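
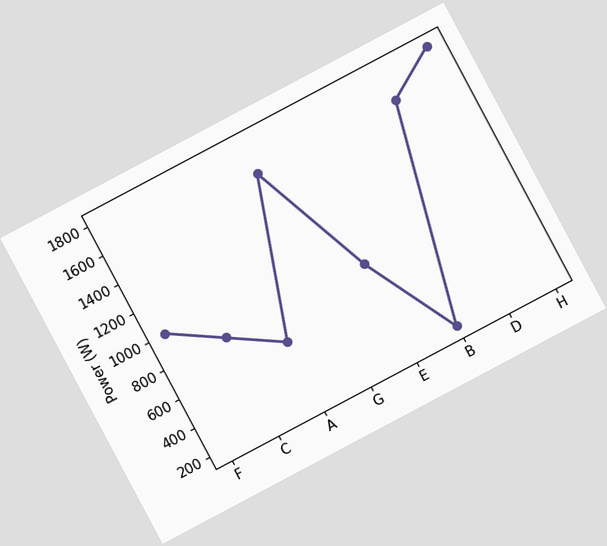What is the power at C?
The chart is tilted about 28° counter-clockwise. At C, the line is at 800W.

800W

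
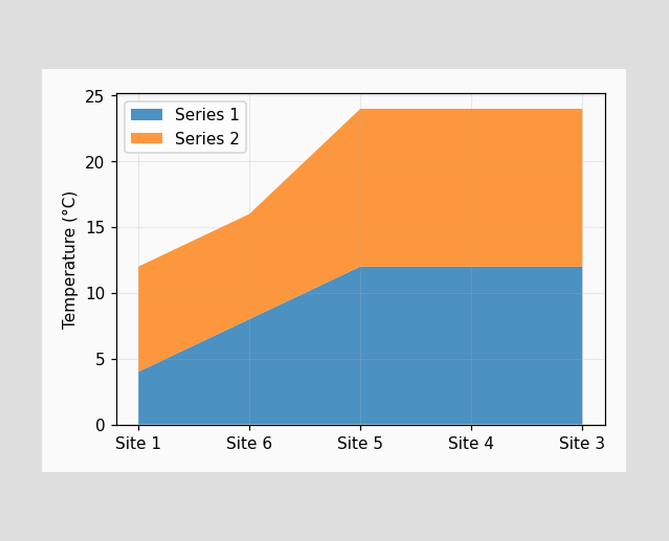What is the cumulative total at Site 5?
24°C

The stacked total at Site 5 reaches 24°C.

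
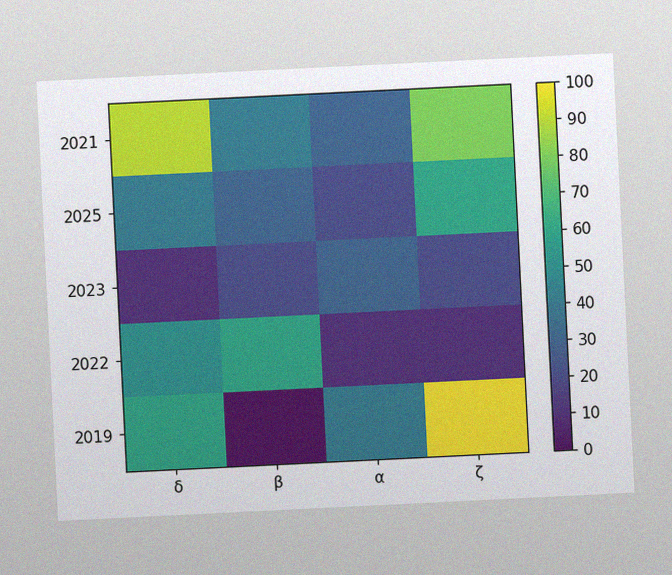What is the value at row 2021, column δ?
The chart is tilted about 3° counter-clockwise, with some photo noise. Matching cell (2021, δ) against the colorbar gives 90.

90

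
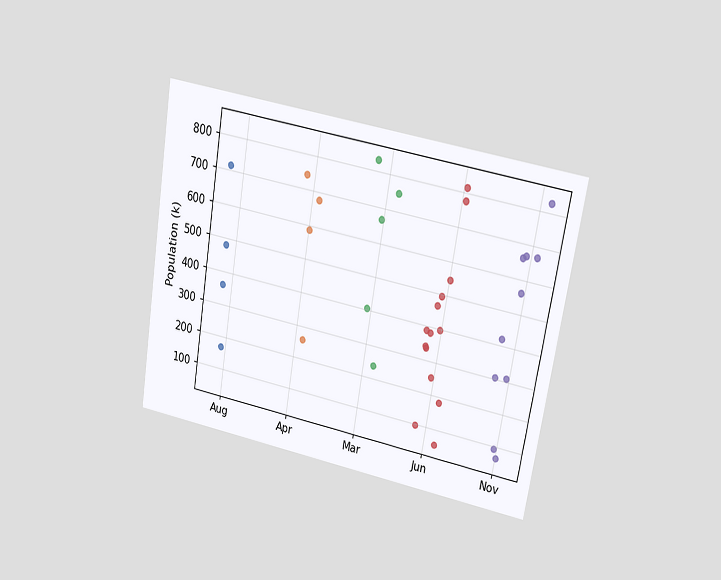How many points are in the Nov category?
10

The chart is tilted about 10° clockwise and viewed at a slight angle. Counting the markers in the Nov column gives 10.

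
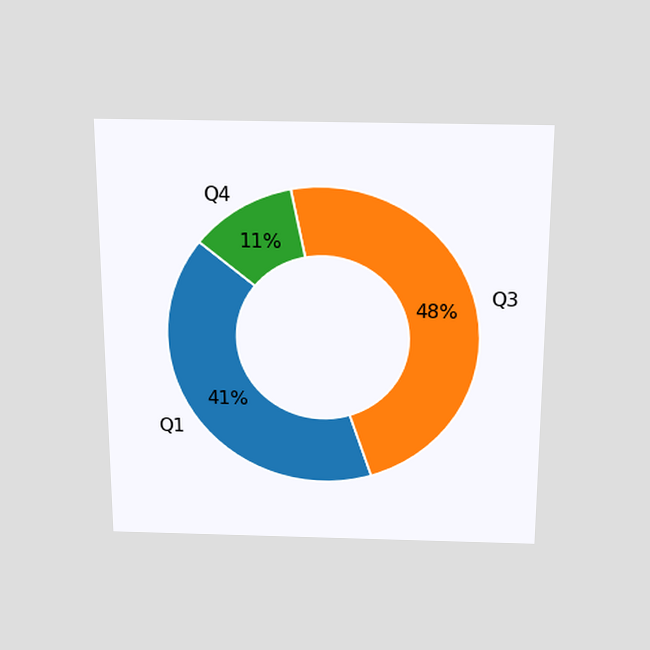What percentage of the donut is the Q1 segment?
The chart is viewed slightly from above. The Q1 segment takes up 41% of the ring.

41%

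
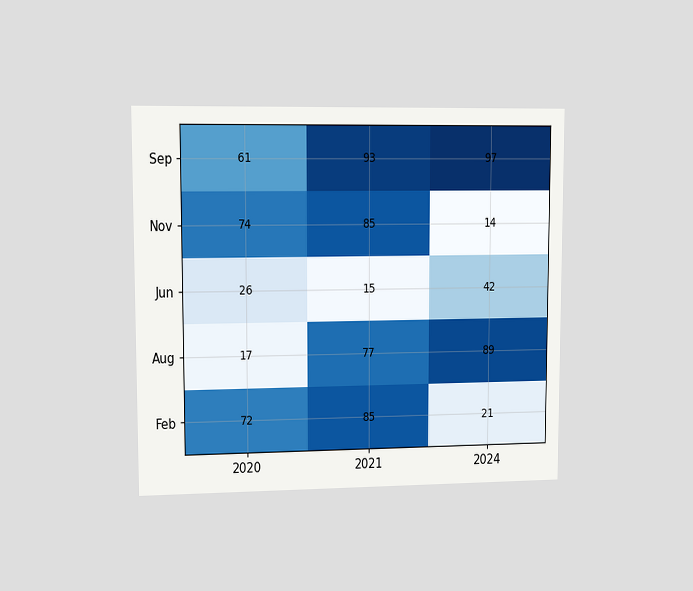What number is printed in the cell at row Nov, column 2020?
The chart is viewed at a slight angle. The (Nov, 2020) cell reads 74.

74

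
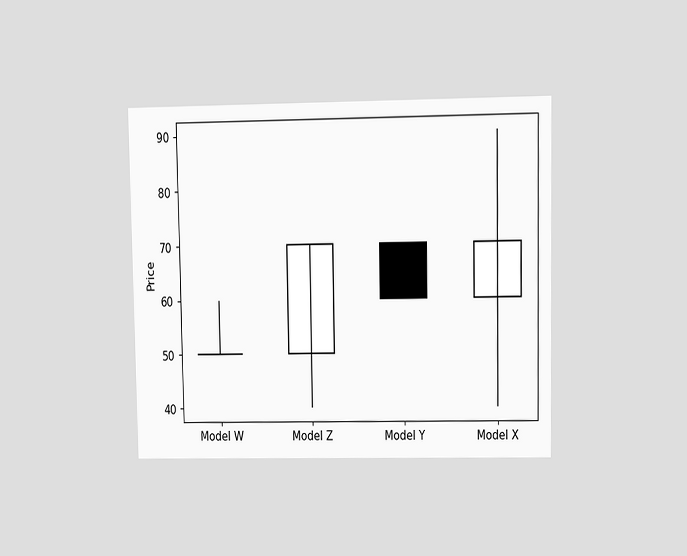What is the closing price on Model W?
50

The chart is viewed at a slight angle. The Model W candle closes at 50.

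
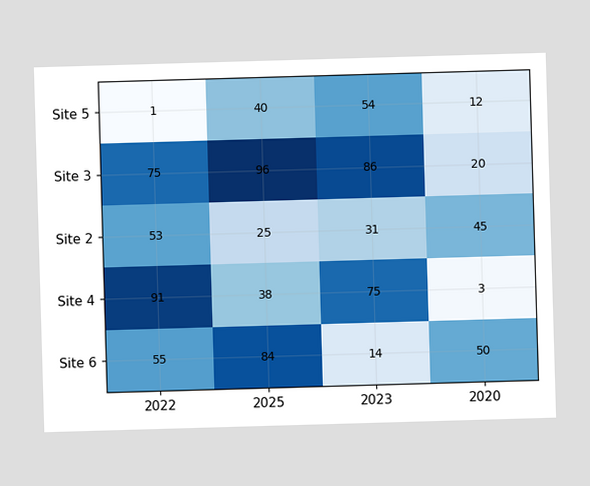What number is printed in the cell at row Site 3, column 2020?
The (Site 3, 2020) cell reads 20.

20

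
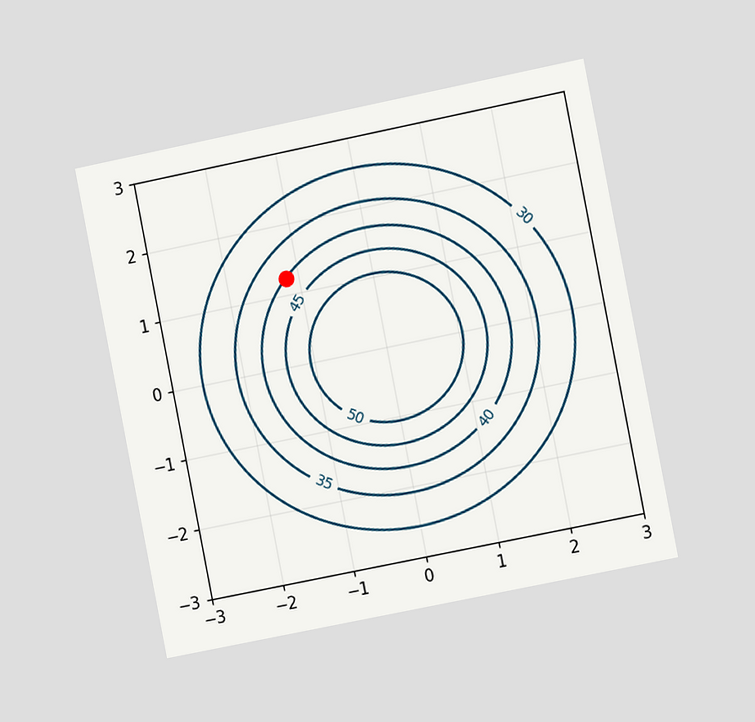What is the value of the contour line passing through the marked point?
40

The chart is tilted about 11° counter-clockwise and viewed slightly from the right. The marked point sits on the contour labelled 40.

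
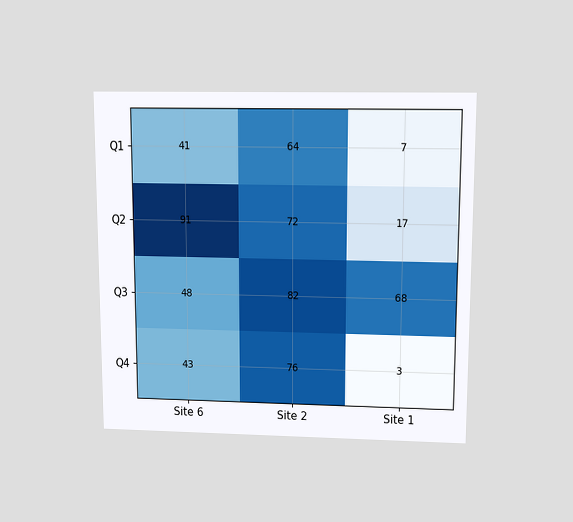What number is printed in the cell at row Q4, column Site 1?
3

The chart is viewed slightly from above. The (Q4, Site 1) cell reads 3.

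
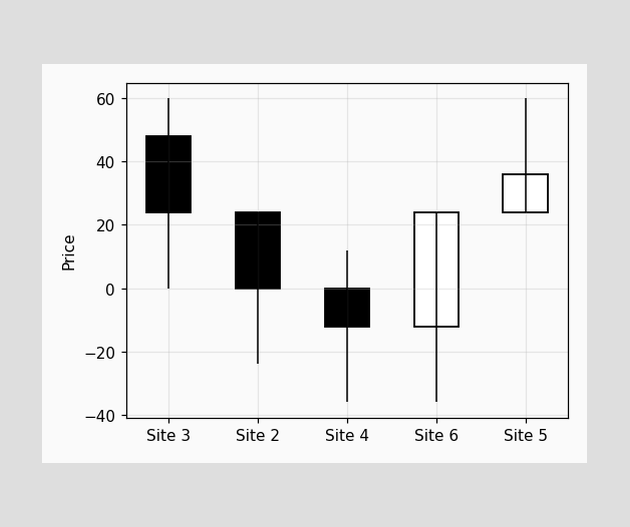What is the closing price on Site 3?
24

The Site 3 candle closes at 24.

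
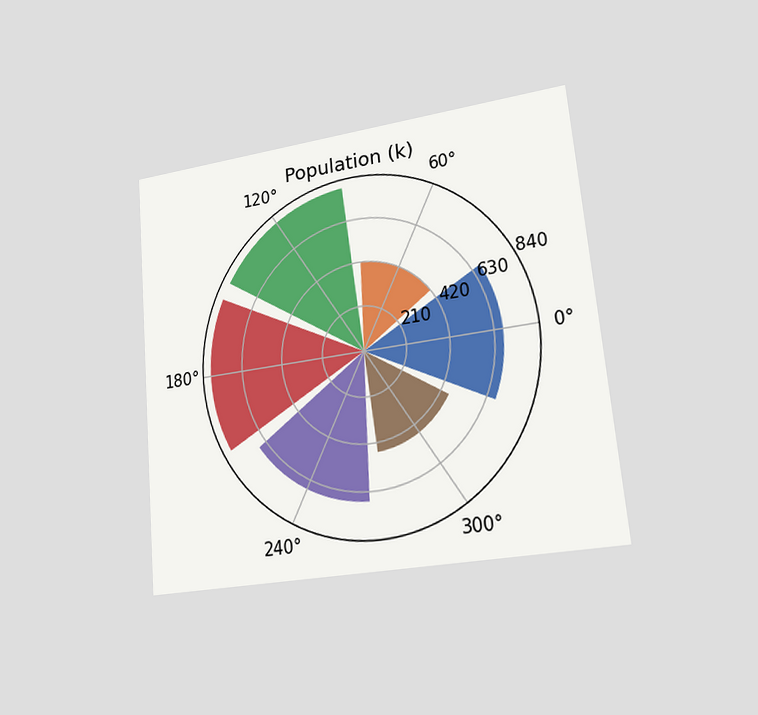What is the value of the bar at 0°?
The chart is tilted about 5° counter-clockwise and viewed slightly from the right. The bar at 0° reaches 672k on the radial axis.

672k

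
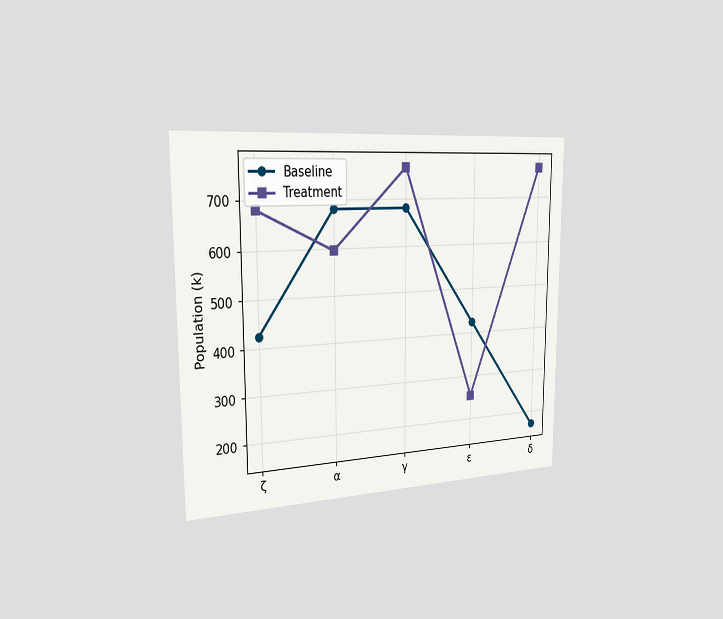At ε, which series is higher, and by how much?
The chart is viewed slightly from the left. At ε, Baseline sits above the other line by 170k.

Baseline, by 170k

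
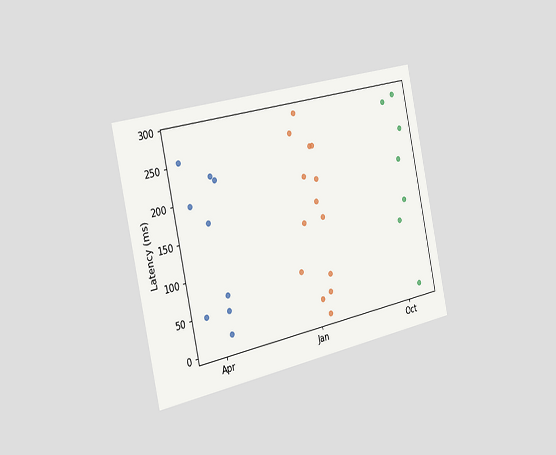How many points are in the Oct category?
7

The chart is tilted about 12° counter-clockwise and viewed slightly from the left. Counting the markers in the Oct column gives 7.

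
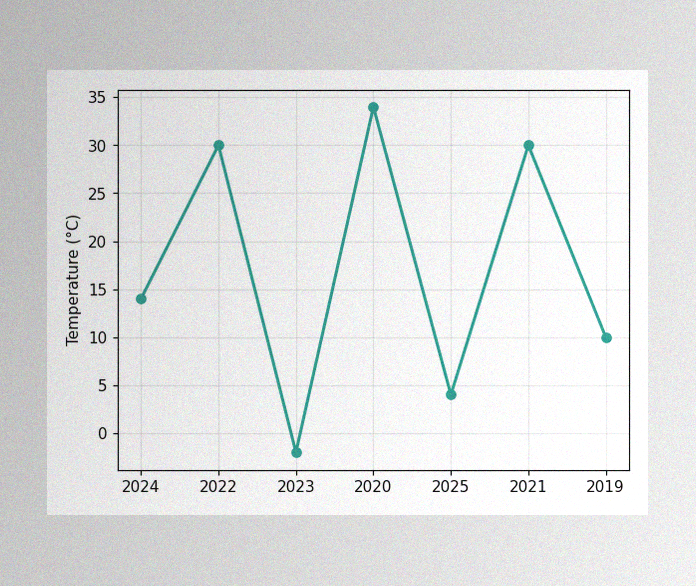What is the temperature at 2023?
-2°C

The image has some photo noise and uneven lighting. At 2023, the line is at -2°C.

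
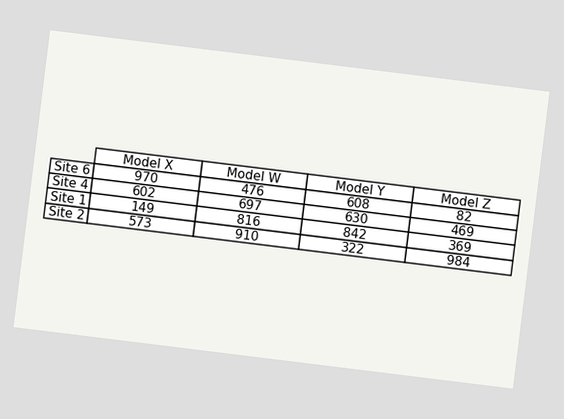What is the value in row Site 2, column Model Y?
The chart is tilted about 7° clockwise. The (Site 2, Model Y) cell reads 322.

322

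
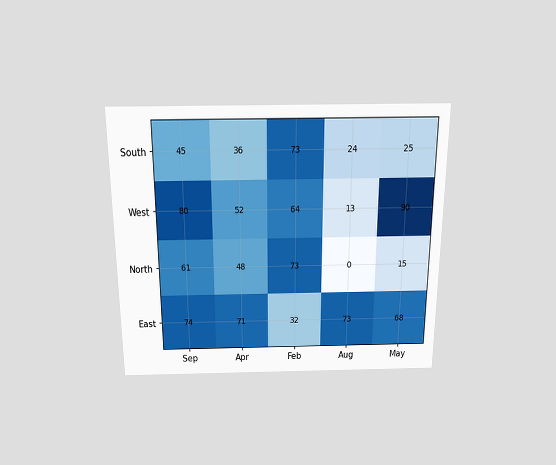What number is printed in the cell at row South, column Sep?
45

The chart is viewed slightly from above. The (South, Sep) cell reads 45.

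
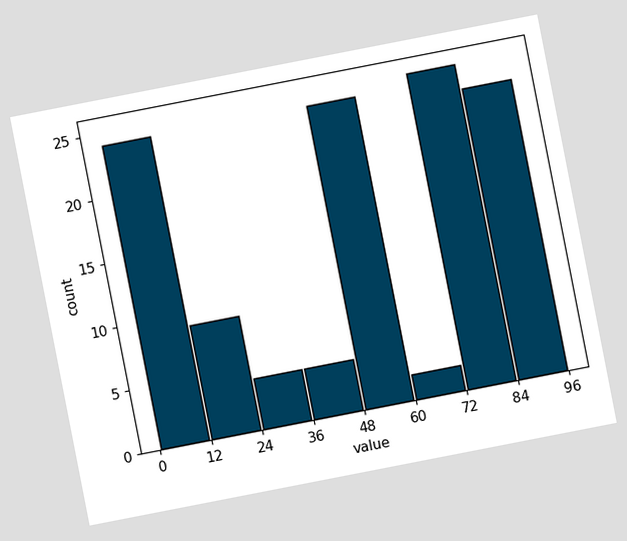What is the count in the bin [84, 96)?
23

The chart is tilted about 11° counter-clockwise. The [84, 96) bin has height 23.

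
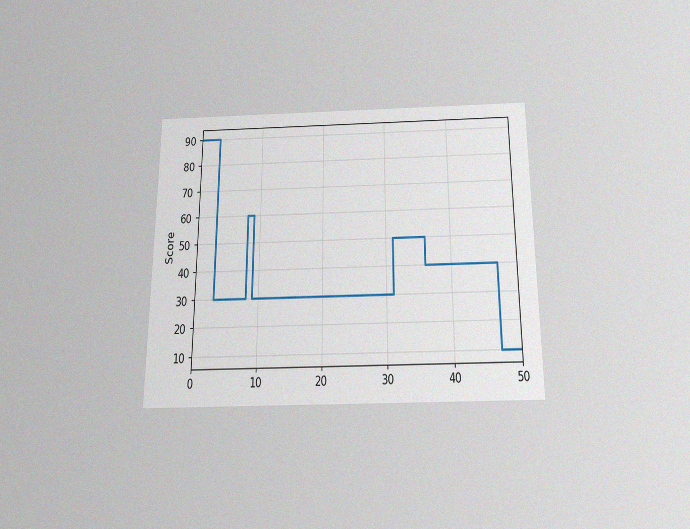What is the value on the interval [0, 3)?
90

The chart is viewed slightly from below, with some photo noise. On [0, 3) the step sits at 90.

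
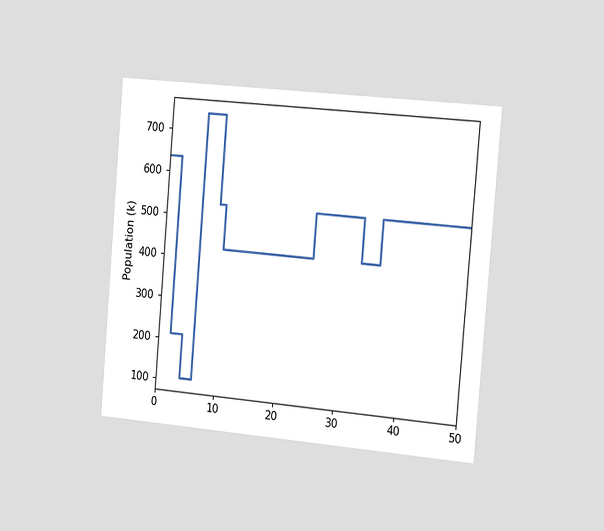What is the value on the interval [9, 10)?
The chart is tilted about 5° clockwise and viewed slightly from the right. On [9, 10) the step sits at 530k.

530k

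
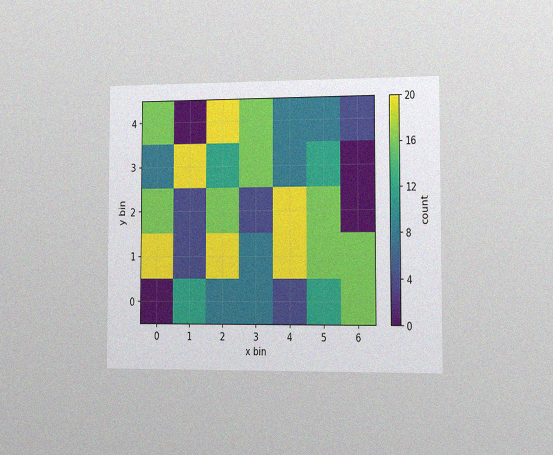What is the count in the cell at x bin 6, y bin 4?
The chart is viewed slightly from the right, with some photo noise. Matching the cell (6, 4) against the colorbar gives 4.

4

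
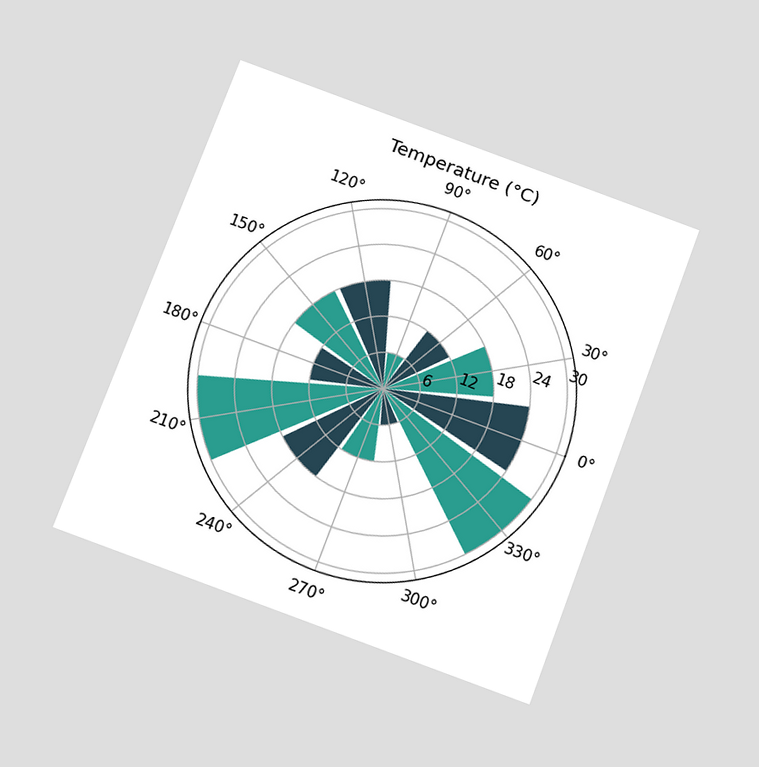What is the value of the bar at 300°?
The chart is tilted about 20° clockwise and viewed slightly from below. The bar at 300° reaches 6°C on the radial axis.

6°C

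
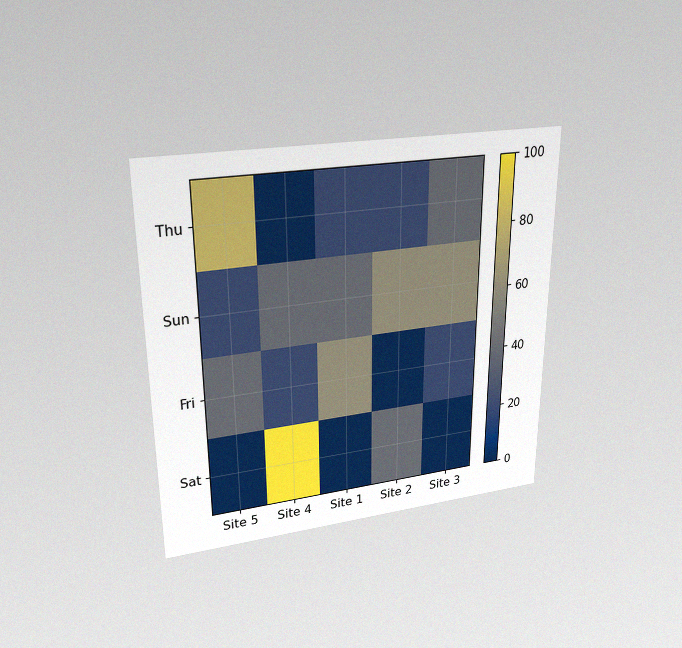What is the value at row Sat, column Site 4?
100

The chart is viewed slightly from above, with some photo noise. Matching cell (Sat, Site 4) against the colorbar gives 100.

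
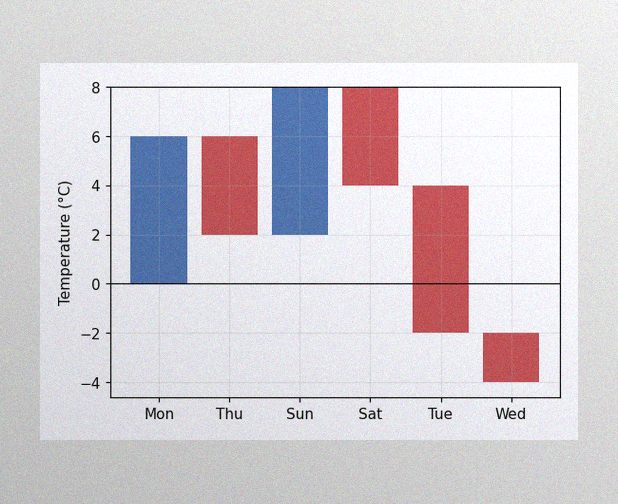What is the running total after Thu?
The image has some photo noise and uneven lighting. After Thu the running total reaches 2°C.

2°C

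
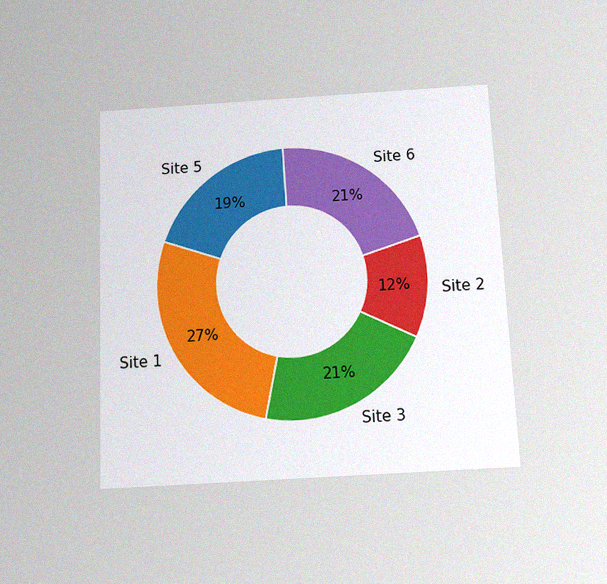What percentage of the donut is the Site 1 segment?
27%

The chart is tilted about 2° counter-clockwise and viewed slightly from below, with some photo noise. The Site 1 segment takes up 27% of the ring.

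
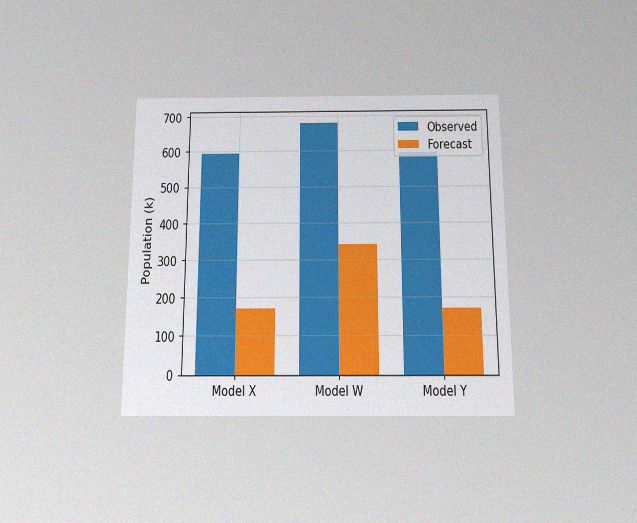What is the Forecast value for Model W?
The chart is viewed slightly from below, with some photo noise. The Forecast bar at Model W reaches 340k on the y-axis.

340k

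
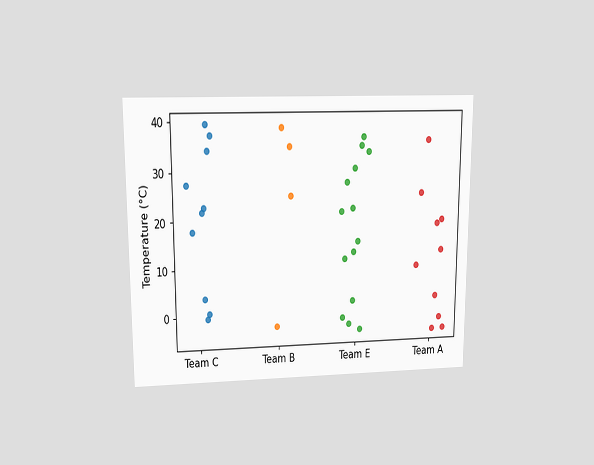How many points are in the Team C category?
The chart is viewed at a slight angle. Counting the markers in the Team C column gives 10.

10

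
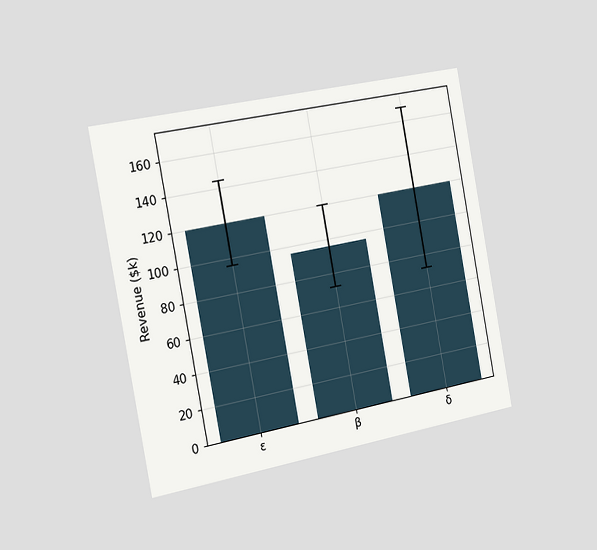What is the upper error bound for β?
The chart is tilted about 11° counter-clockwise and viewed slightly from the left. The β bar's upper whisker reaches $120k.

$120k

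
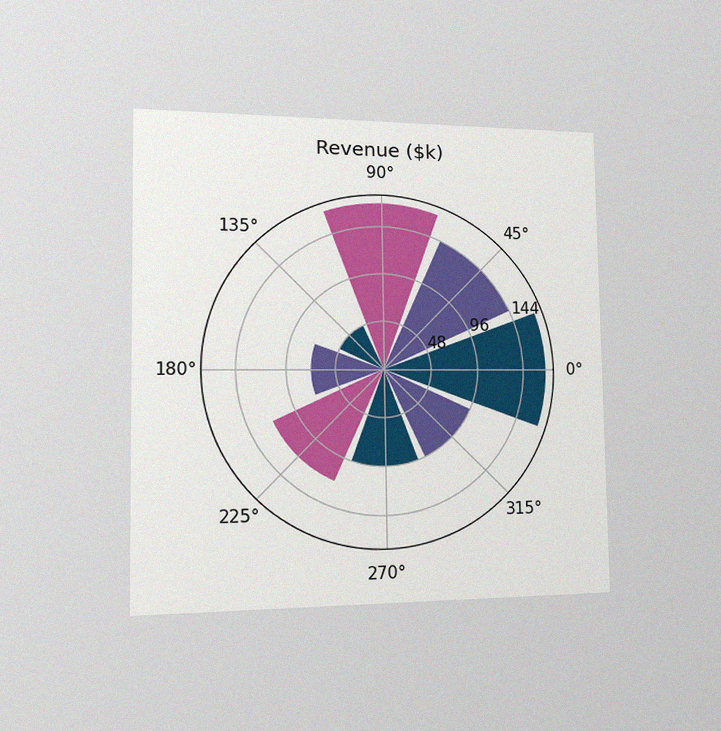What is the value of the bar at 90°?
$168k

The chart is viewed slightly from the left, with some photo noise. The bar at 90° reaches $168k on the radial axis.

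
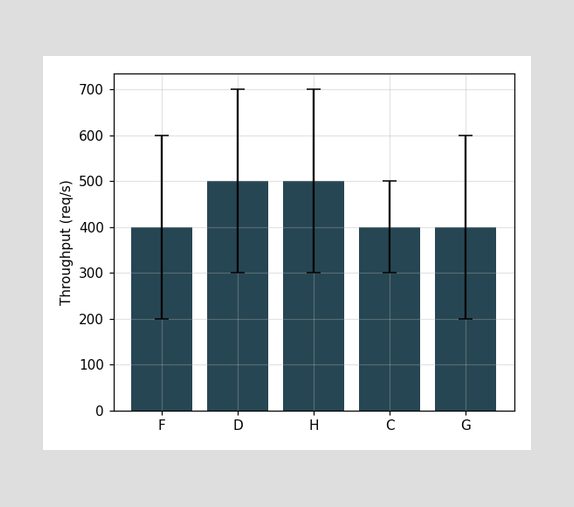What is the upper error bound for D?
700req/s

The D bar's upper whisker reaches 700req/s.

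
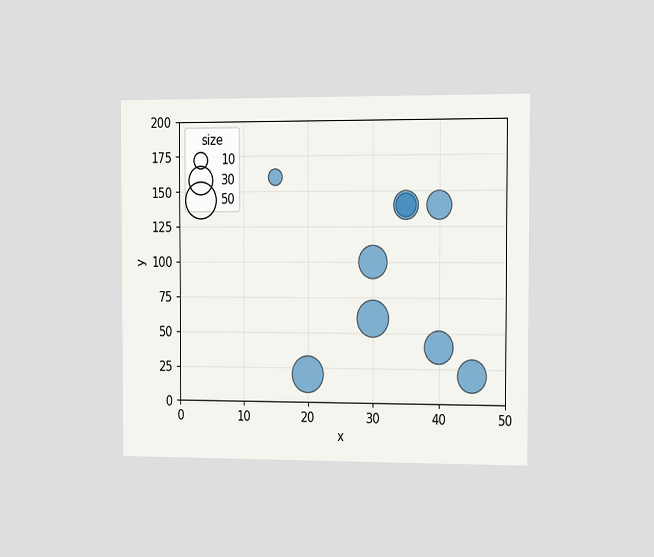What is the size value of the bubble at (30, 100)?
The chart is viewed slightly from the right. Matching the bubble at (30, 100) against the size legend gives 40.

40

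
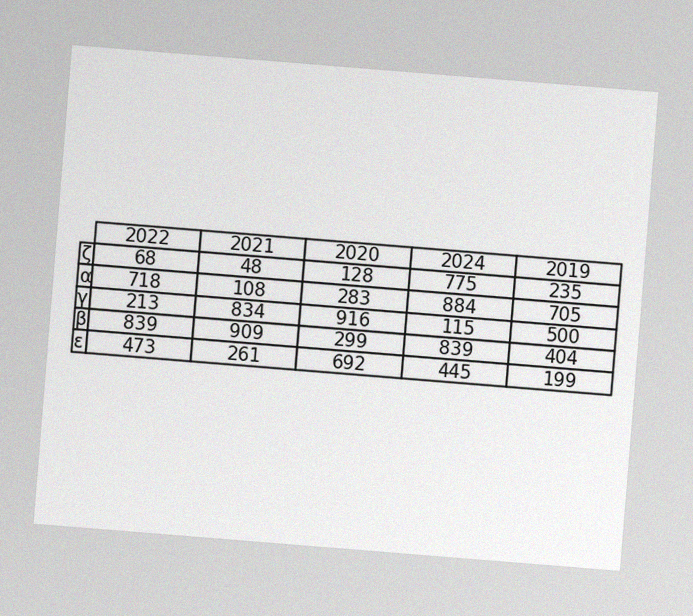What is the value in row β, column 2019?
404

The chart is tilted about 5° clockwise, with some photo noise. The (β, 2019) cell reads 404.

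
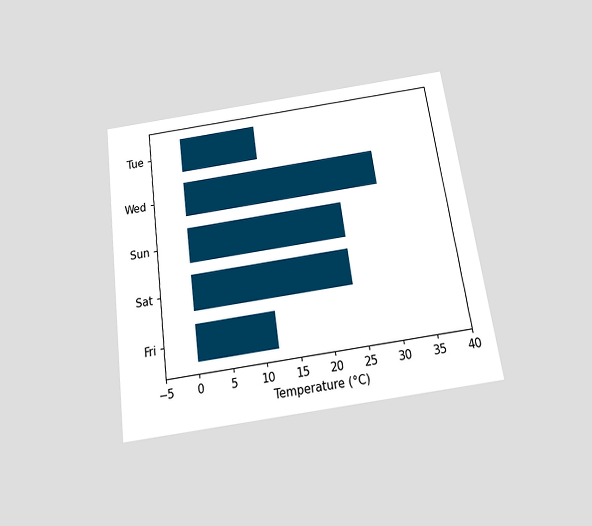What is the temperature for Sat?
24°C

The chart is tilted about 8° counter-clockwise and viewed slightly from below. Reading along the chart's x-axis, the Sat bar reaches 24°C.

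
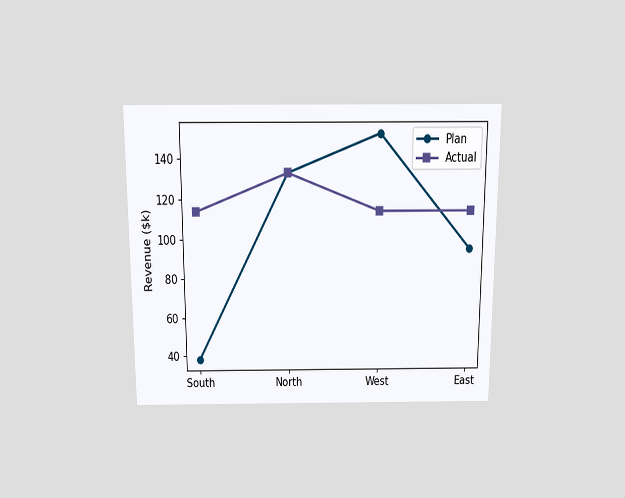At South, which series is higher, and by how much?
Actual, by $76k

The chart is viewed slightly from above. At South, Actual sits above the other line by $76k.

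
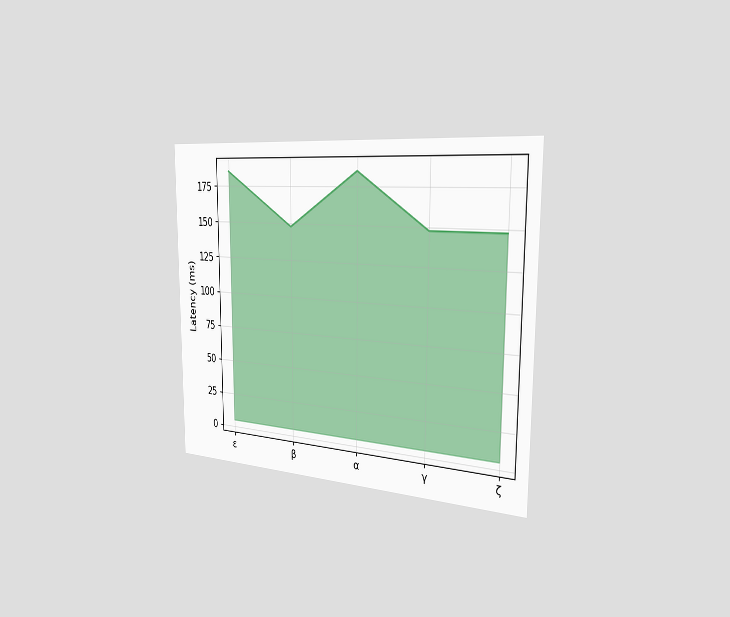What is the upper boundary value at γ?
148ms

The chart is viewed slightly from the right. At γ the upper boundary is at 148ms.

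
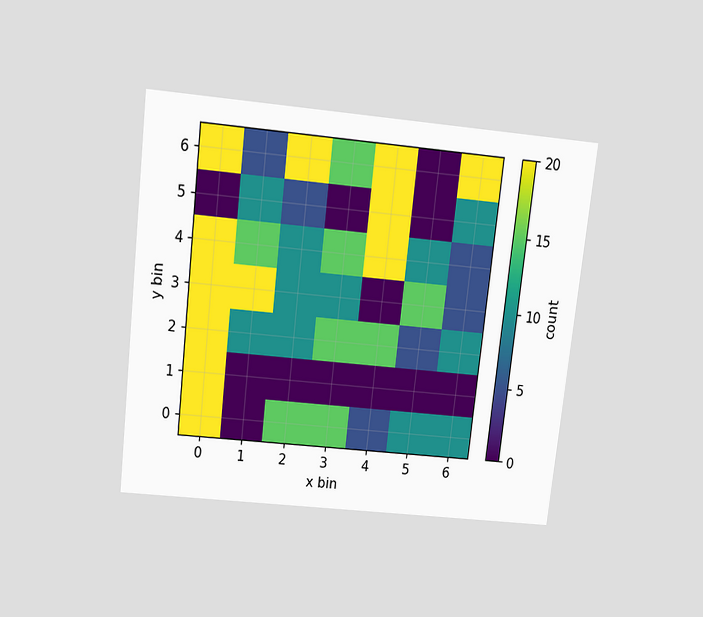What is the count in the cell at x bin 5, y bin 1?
The chart is tilted about 6° clockwise and viewed slightly from above. Matching the cell (5, 1) against the colorbar gives 0.

0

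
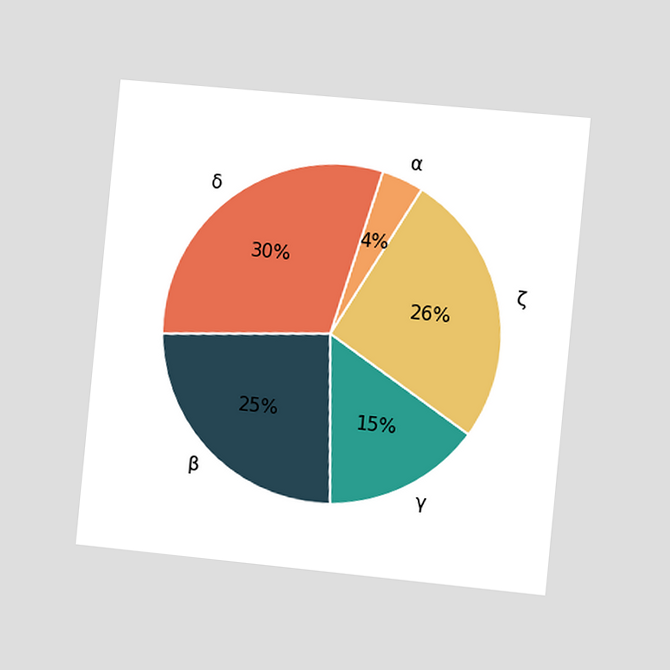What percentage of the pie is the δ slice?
The chart is tilted about 5° clockwise and viewed slightly from the right. The δ slice takes up 30% of the pie.

30%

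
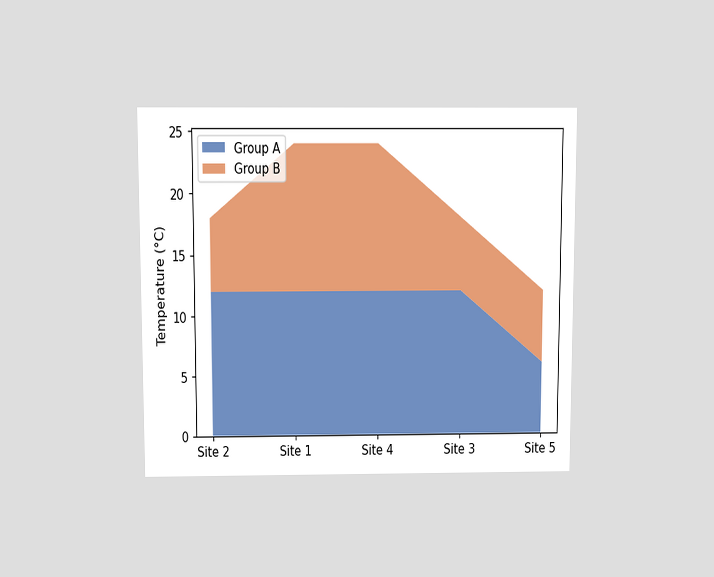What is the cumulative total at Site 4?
The chart is viewed slightly from above. The stacked total at Site 4 reaches 24°C.

24°C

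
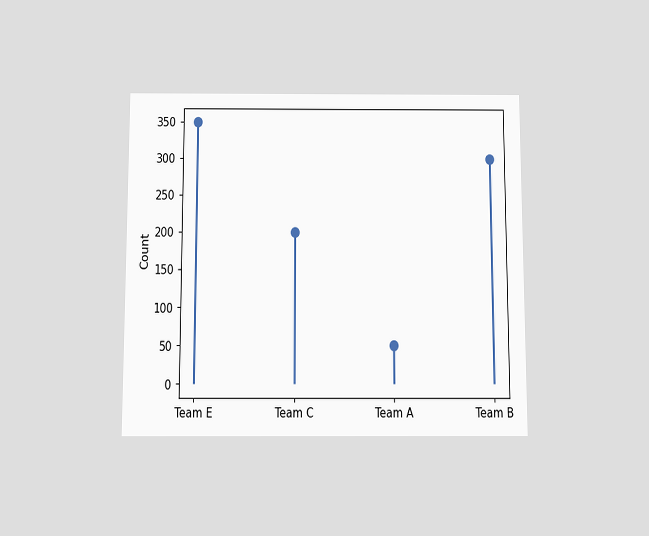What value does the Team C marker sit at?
200

The chart is viewed slightly from below. The Team C marker sits at 200.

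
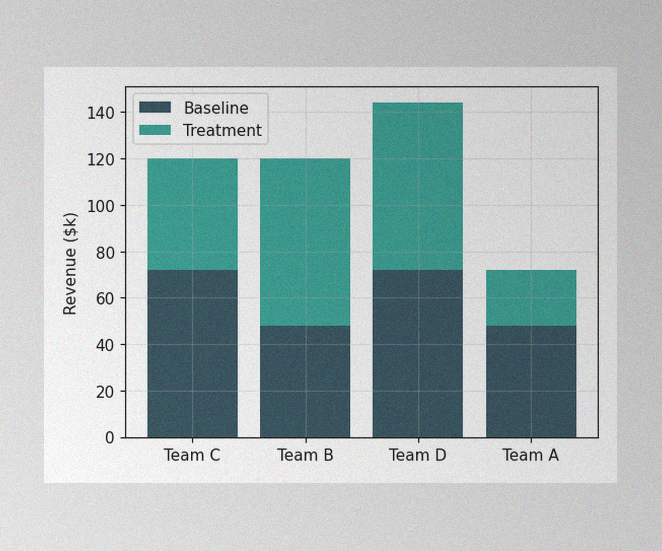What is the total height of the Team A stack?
$72k

The image has some photo noise and uneven lighting. The Team A stack's top reaches $72k on the y-axis.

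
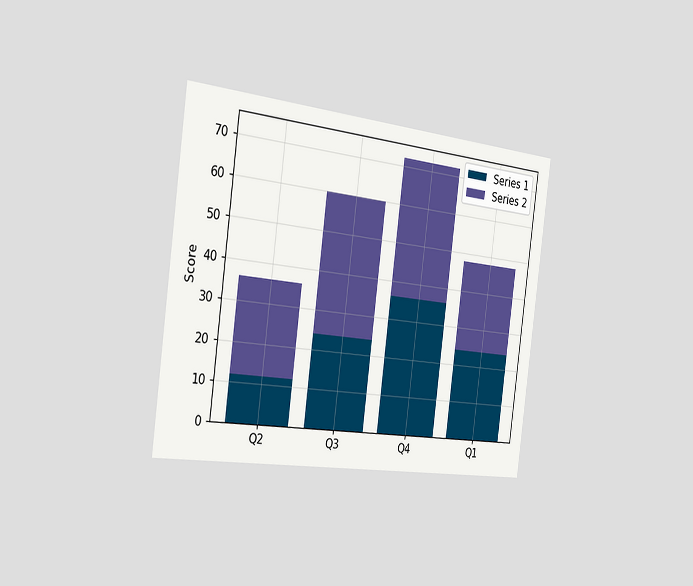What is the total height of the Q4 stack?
72

The chart is tilted about 7° clockwise and viewed slightly from the left. The Q4 stack's top reaches 72 on the y-axis.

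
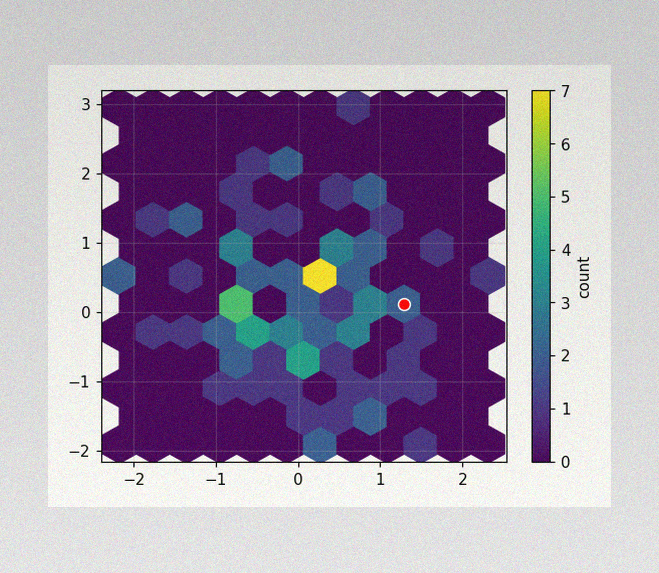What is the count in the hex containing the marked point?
The image has some photo noise and uneven lighting. The marked hex reads 2 on the colorbar.

2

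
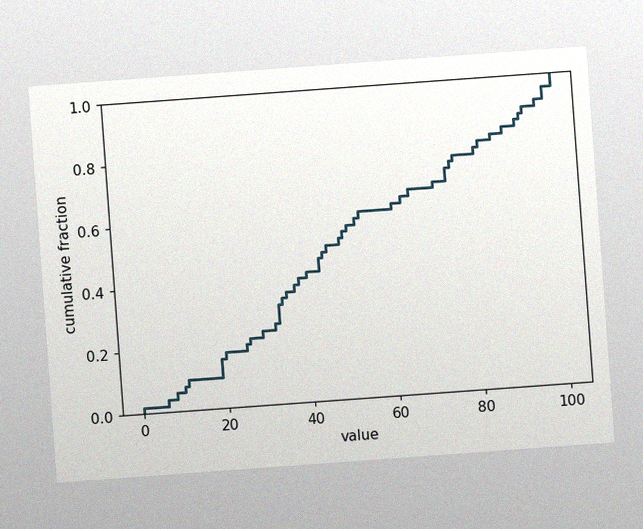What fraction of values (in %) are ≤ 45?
50%

The chart is tilted about 4° counter-clockwise, with some photo noise. At x=45 the ECDF step is at 50%.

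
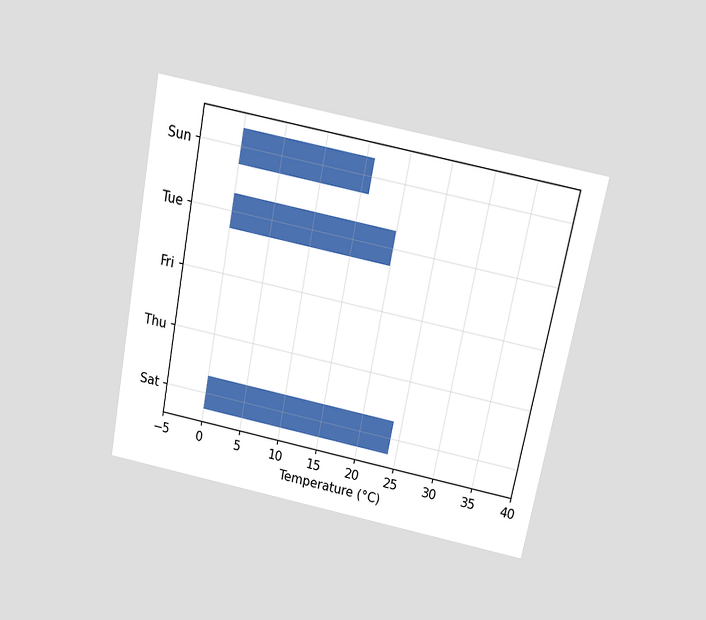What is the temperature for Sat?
24°C

The chart is tilted about 11° clockwise and viewed slightly from above. Reading along the chart's x-axis, the Sat bar reaches 24°C.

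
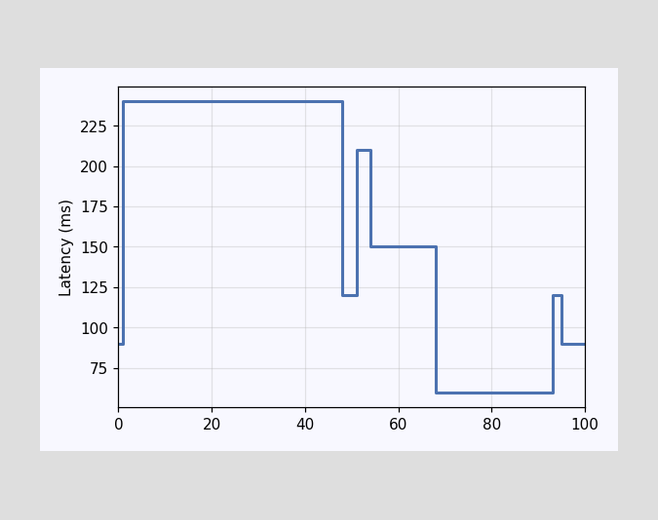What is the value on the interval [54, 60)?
On [54, 60) the step sits at 150ms.

150ms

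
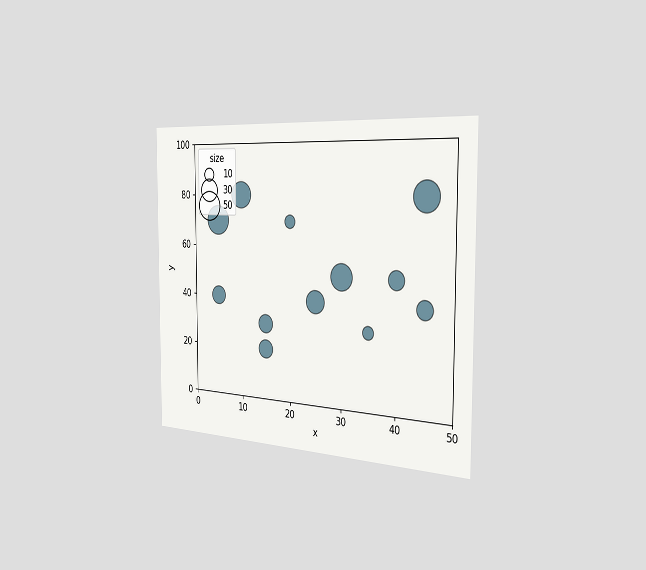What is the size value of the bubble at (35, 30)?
10

The chart is viewed slightly from the right. Matching the bubble at (35, 30) against the size legend gives 10.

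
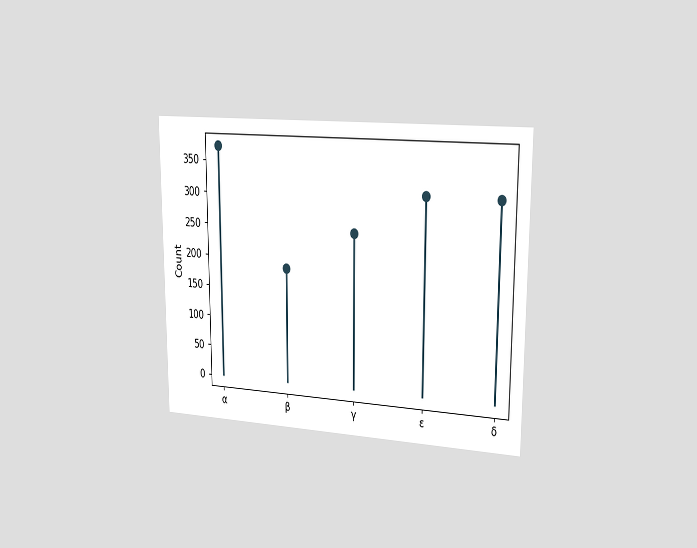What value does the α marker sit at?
The chart is viewed slightly from the right. The α marker sits at 372.

372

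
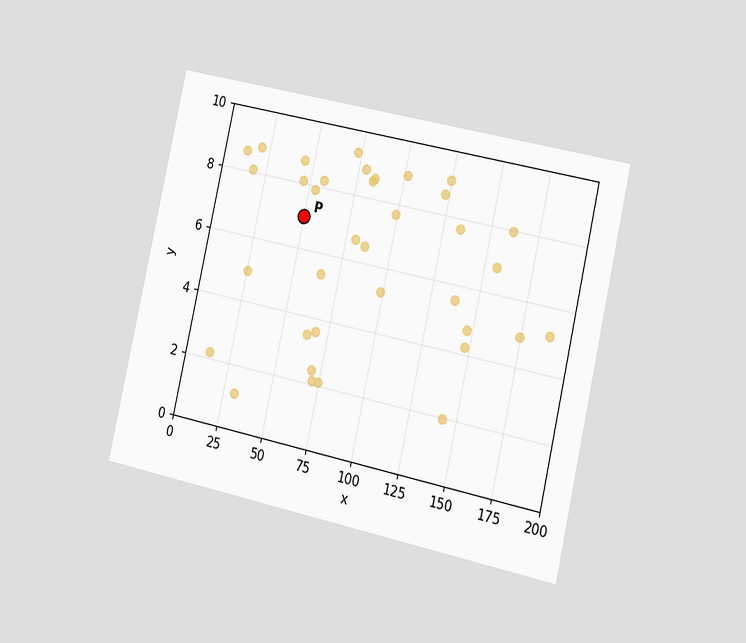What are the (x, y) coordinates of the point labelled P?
(50, 7)

The chart is tilted about 13° clockwise and viewed slightly from the right. Following the gridlines from P to each axis, P sits at (50, 7).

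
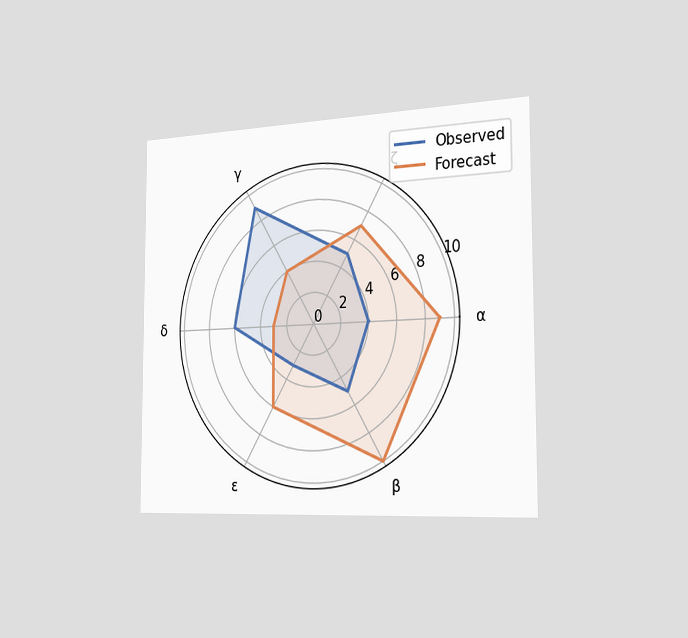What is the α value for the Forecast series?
The chart is viewed slightly from the right. On the α axis, Forecast reaches 9.

9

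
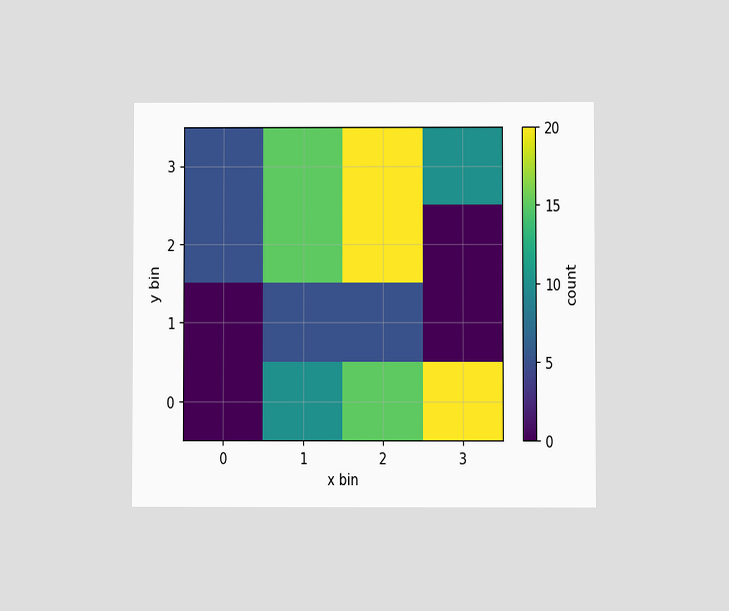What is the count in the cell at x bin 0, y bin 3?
5

The chart is viewed at a slight angle. Matching the cell (0, 3) against the colorbar gives 5.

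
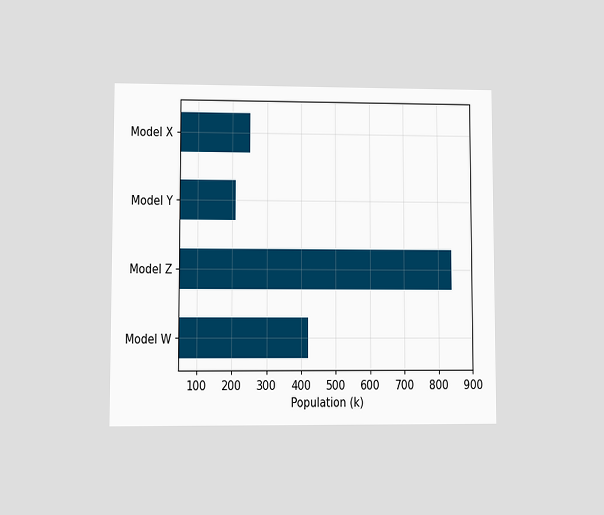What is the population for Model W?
The chart is viewed at a slight angle. Reading along the chart's x-axis, the Model W bar reaches 420k.

420k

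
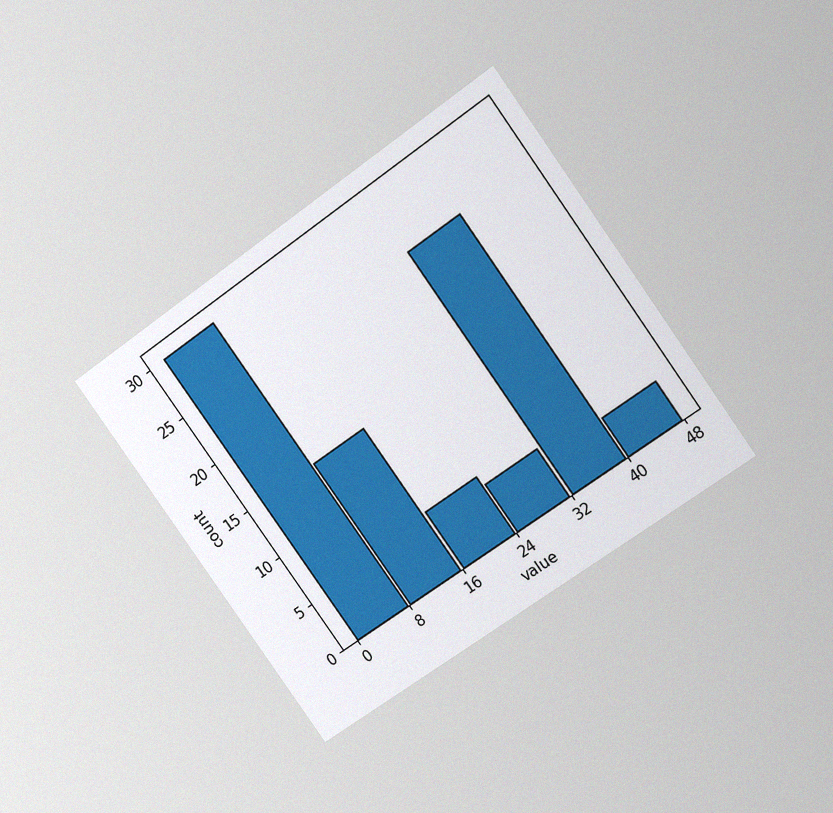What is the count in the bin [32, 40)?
The chart is tilted about 35° counter-clockwise and viewed at a slight angle, with some photo noise. The [32, 40) bin has height 25.

25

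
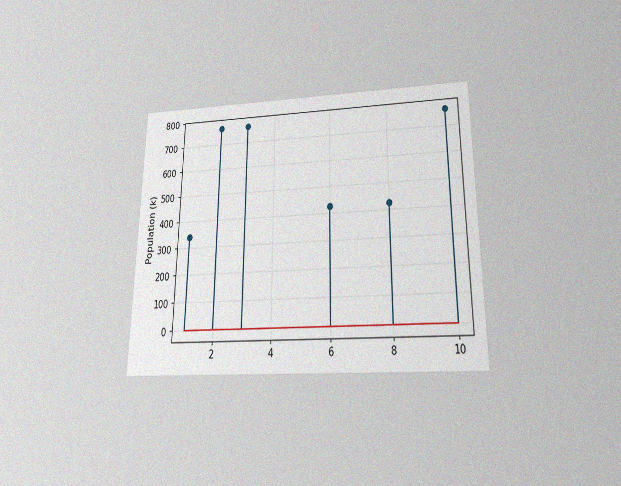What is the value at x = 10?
765k

The chart is viewed slightly from below, with some photo noise. The stem at x=10 reaches 765k.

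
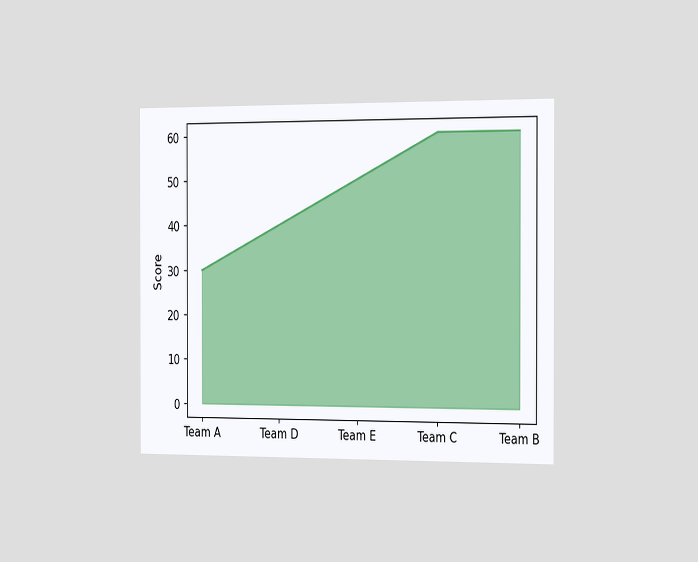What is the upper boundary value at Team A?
The chart is viewed slightly from the right. At Team A the upper boundary is at 30.

30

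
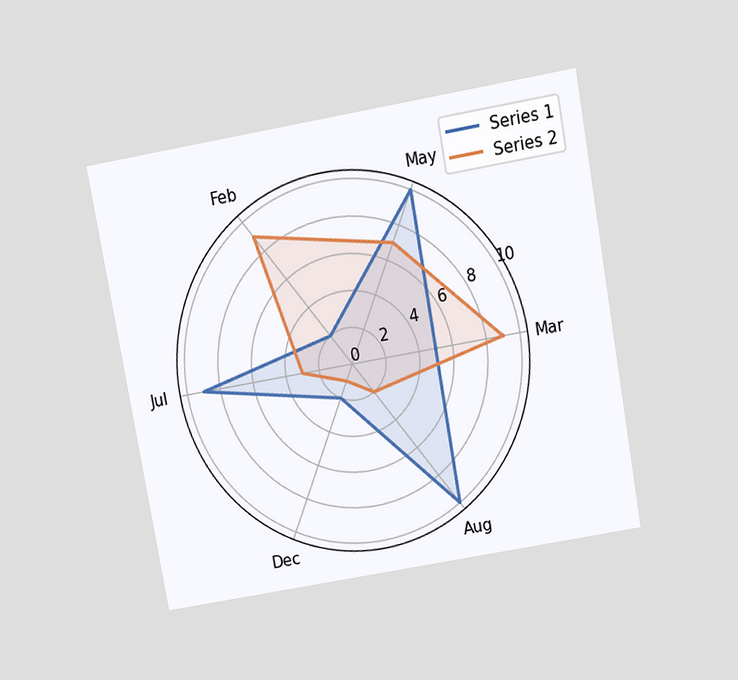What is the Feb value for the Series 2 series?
9

The chart is tilted about 10° counter-clockwise and viewed slightly from above. On the Feb axis, Series 2 reaches 9.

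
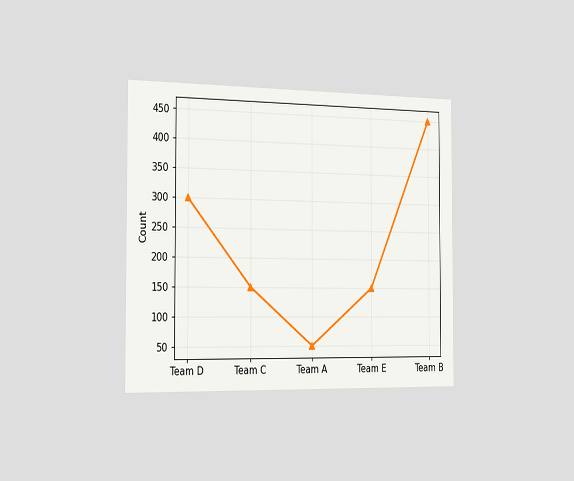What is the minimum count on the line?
50

The chart is viewed slightly from the left. The lowest point is at Team A, and reading across to the y-axis gives 50.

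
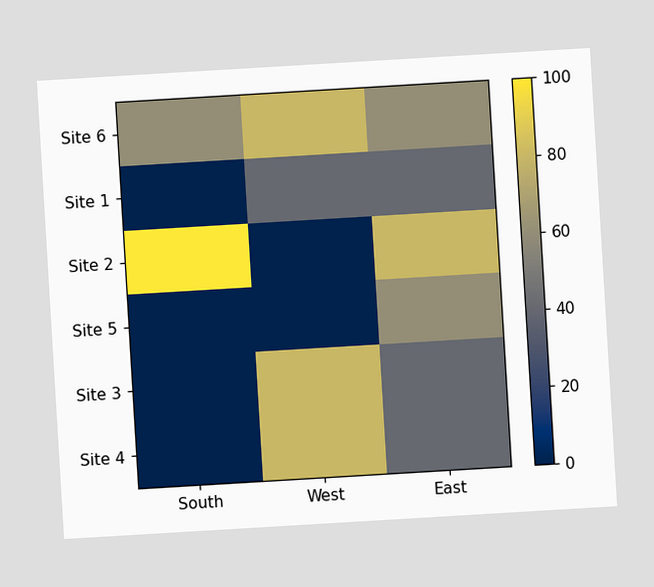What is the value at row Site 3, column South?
The chart is tilted about 3° counter-clockwise. Matching cell (Site 3, South) against the colorbar gives 0.

0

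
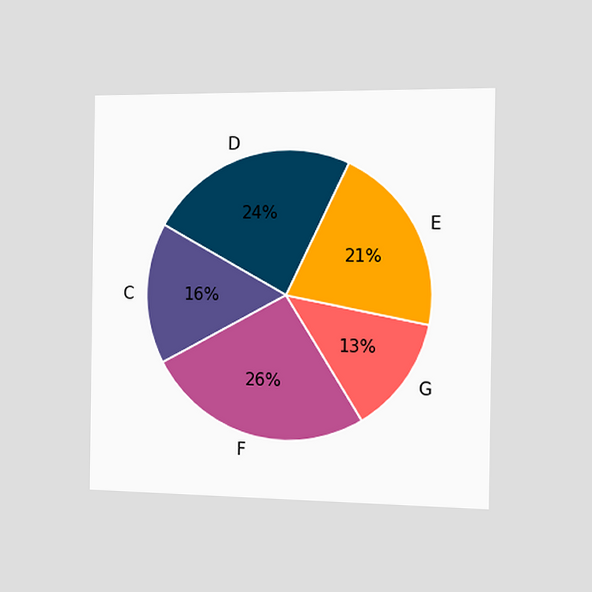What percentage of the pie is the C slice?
16%

The chart is viewed slightly from the right. The C slice takes up 16% of the pie.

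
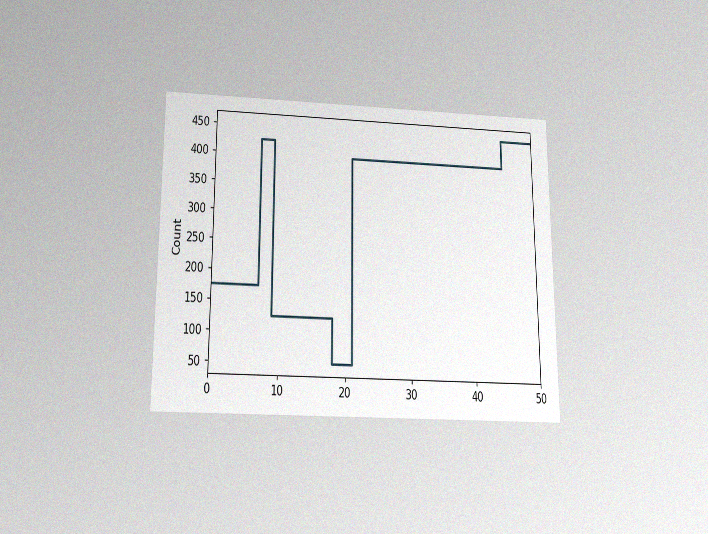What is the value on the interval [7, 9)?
425

The chart is viewed slightly from below, with some photo noise. On [7, 9) the step sits at 425.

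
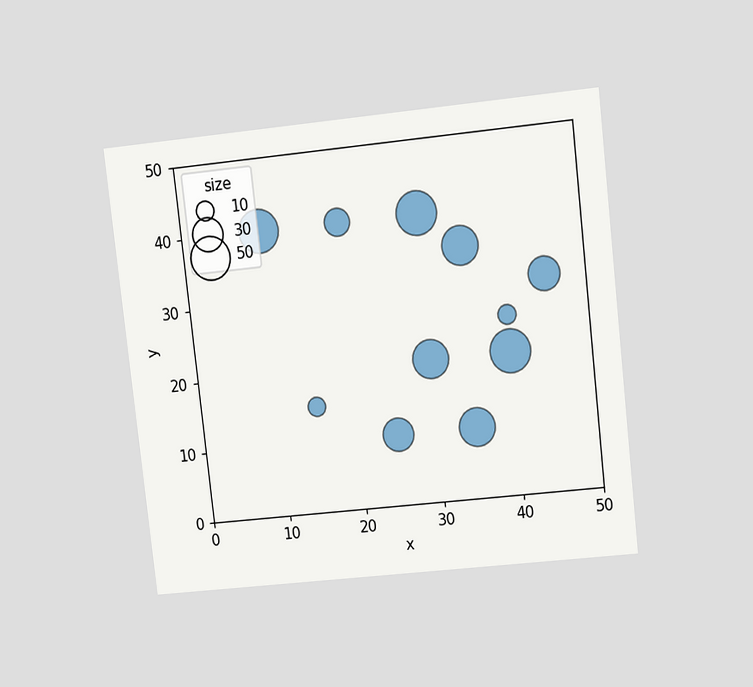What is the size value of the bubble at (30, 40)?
The chart is tilted about 6° counter-clockwise and viewed at a slight angle. Matching the bubble at (30, 40) against the size legend gives 50.

50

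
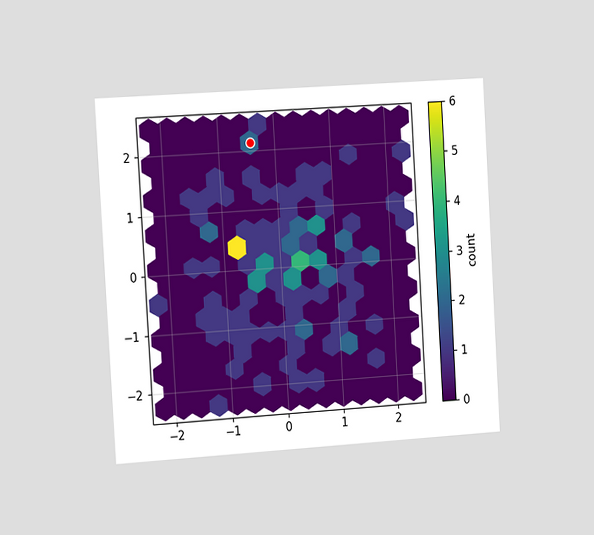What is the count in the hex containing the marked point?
The chart is tilted about 3° counter-clockwise and viewed slightly from the left. The marked hex reads 2 on the colorbar.

2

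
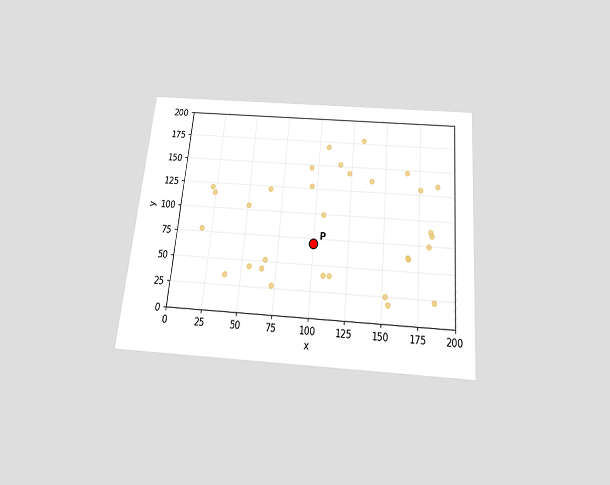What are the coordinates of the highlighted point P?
(100, 70)

The chart is tilted about 5° clockwise and viewed slightly from below. Following the gridlines from P to each axis, P sits at (100, 70).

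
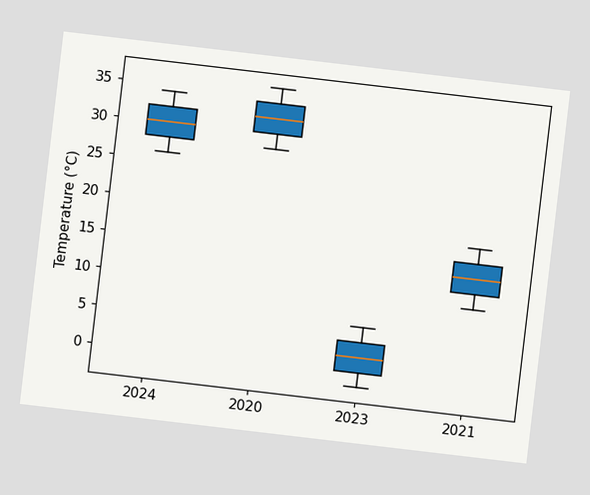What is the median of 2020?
32°C

The chart is tilted about 7° clockwise. The median line in the 2020 box sits at 32°C.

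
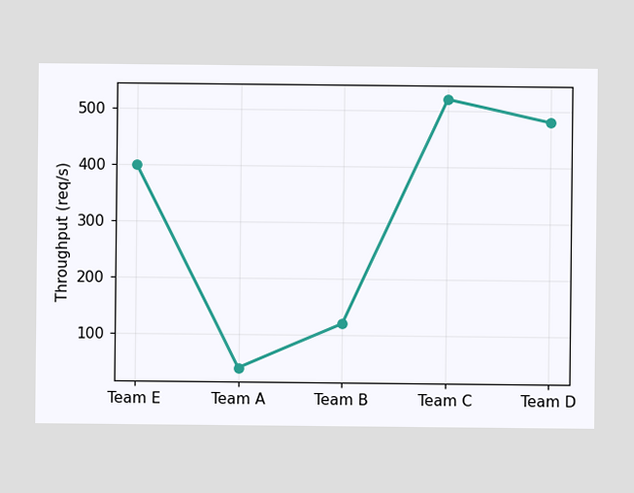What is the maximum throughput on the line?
The highest point is at Team C, and reading across to the y-axis gives 520req/s.

520req/s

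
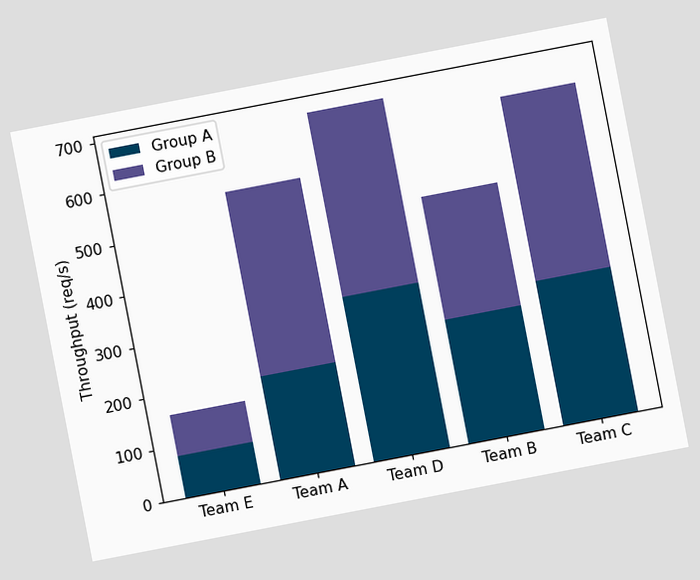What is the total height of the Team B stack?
480req/s

The chart is tilted about 11° counter-clockwise. The Team B stack's top reaches 480req/s on the y-axis.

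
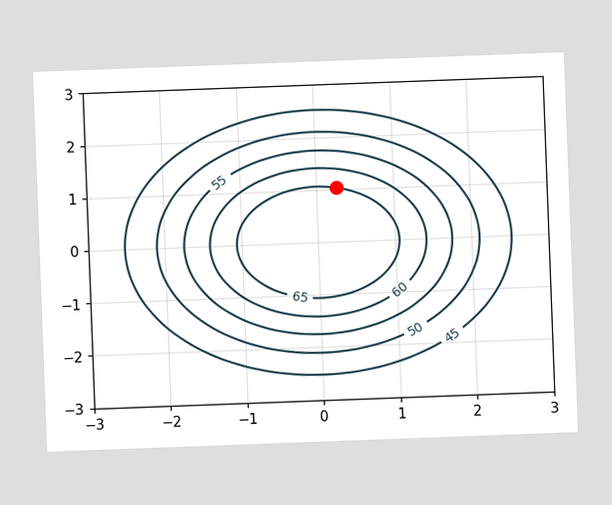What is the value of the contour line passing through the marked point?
65

The chart is tilted about 2° counter-clockwise. The marked point sits on the contour labelled 65.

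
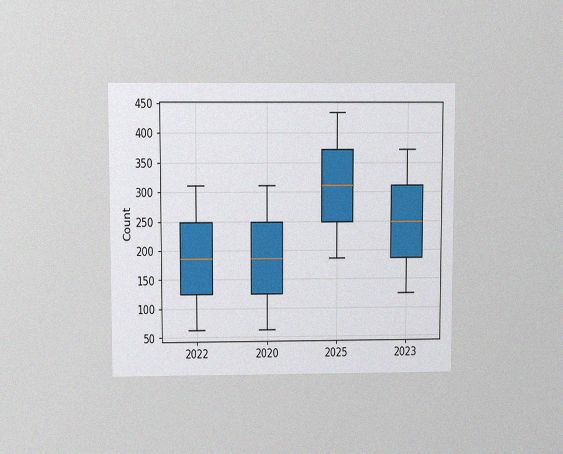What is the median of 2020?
186

The chart is viewed slightly from above, with some photo noise. The median line in the 2020 box sits at 186.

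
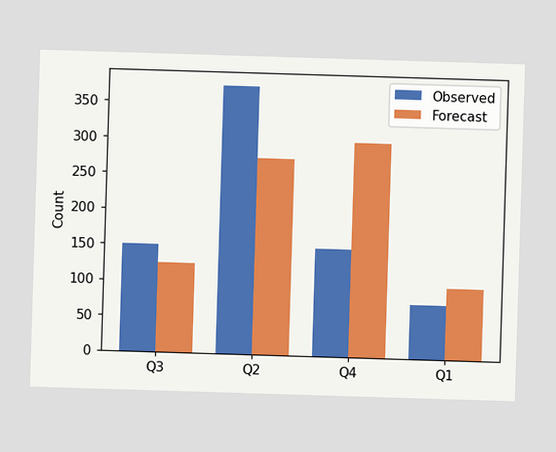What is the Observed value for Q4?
The Observed bar at Q4 reaches 150 on the y-axis.

150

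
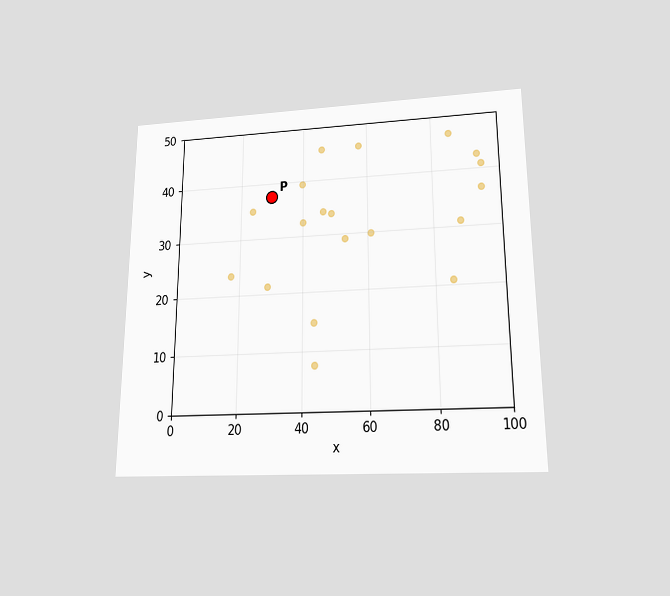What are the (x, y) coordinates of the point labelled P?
(30, 37.5)

The chart is viewed slightly from below. Following the gridlines from P to each axis, P sits at (30, 37.5).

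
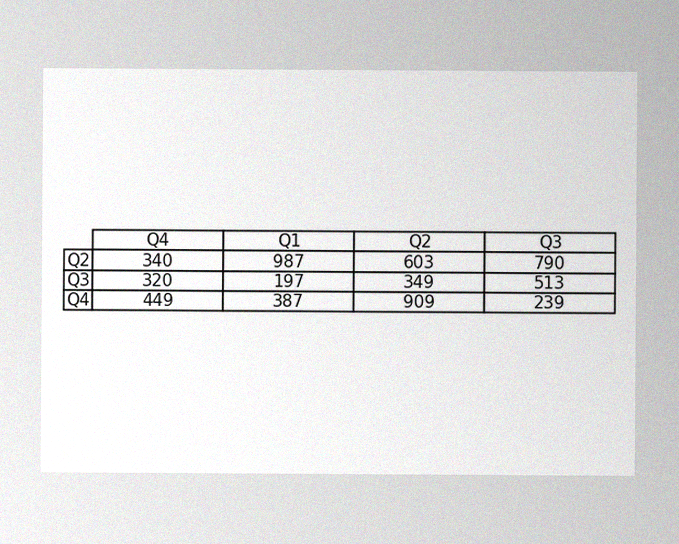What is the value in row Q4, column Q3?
The image has some photo noise and uneven lighting. The (Q4, Q3) cell reads 239.

239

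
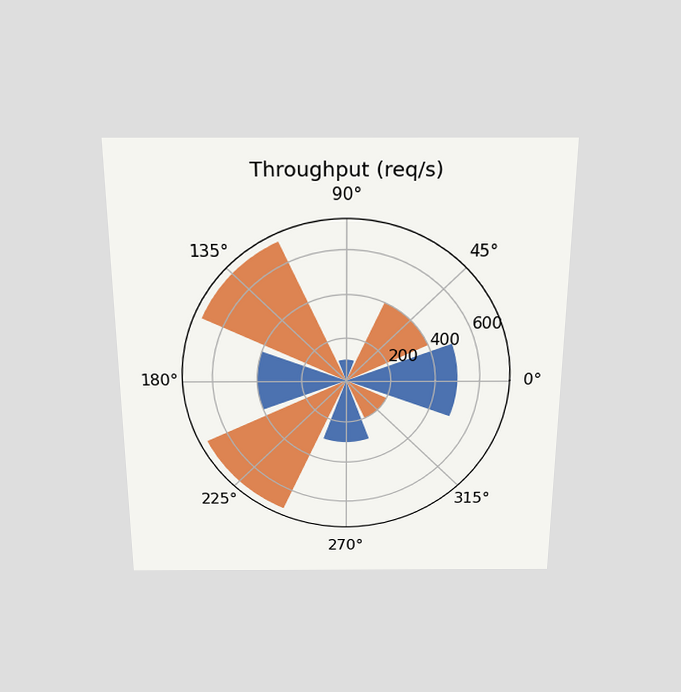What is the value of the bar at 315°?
200req/s

The chart is viewed slightly from above. The bar at 315° reaches 200req/s on the radial axis.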